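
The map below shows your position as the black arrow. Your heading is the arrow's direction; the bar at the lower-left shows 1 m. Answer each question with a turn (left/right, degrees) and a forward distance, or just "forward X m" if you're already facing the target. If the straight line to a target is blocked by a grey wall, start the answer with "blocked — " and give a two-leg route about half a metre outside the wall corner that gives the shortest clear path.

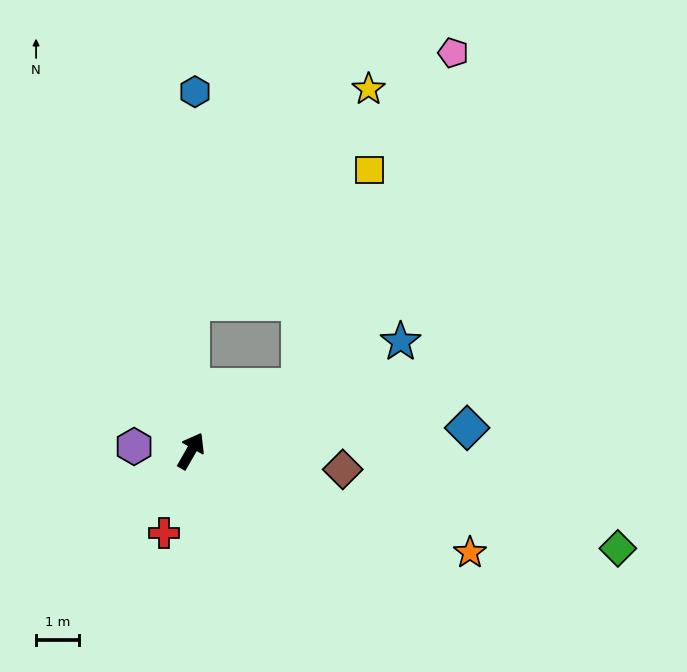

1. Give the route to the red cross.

turn right 168°, forward 2.0 m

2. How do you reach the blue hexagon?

turn left 29°, forward 8.4 m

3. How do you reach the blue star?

turn right 33°, forward 5.5 m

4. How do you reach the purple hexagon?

turn left 115°, forward 1.3 m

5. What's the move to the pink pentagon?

blocked — turn right 30°, forward 3.0 m, then turn left 35°, forward 8.6 m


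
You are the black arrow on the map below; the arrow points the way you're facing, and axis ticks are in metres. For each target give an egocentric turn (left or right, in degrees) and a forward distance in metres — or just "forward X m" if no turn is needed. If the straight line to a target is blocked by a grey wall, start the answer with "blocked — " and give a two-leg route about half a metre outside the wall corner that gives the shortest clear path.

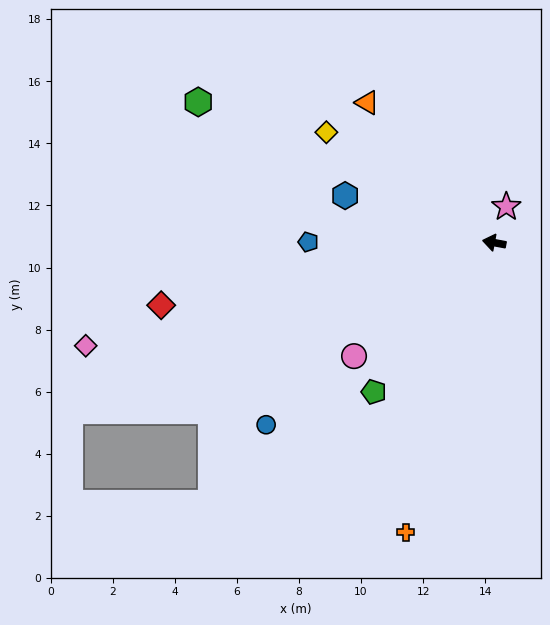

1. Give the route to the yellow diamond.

turn right 23°, forward 6.5 m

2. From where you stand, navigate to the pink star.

turn right 98°, forward 1.2 m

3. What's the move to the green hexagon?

turn right 15°, forward 10.6 m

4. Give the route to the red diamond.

turn left 21°, forward 10.9 m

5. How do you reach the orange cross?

turn left 84°, forward 9.8 m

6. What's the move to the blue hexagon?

turn right 7°, forward 5.0 m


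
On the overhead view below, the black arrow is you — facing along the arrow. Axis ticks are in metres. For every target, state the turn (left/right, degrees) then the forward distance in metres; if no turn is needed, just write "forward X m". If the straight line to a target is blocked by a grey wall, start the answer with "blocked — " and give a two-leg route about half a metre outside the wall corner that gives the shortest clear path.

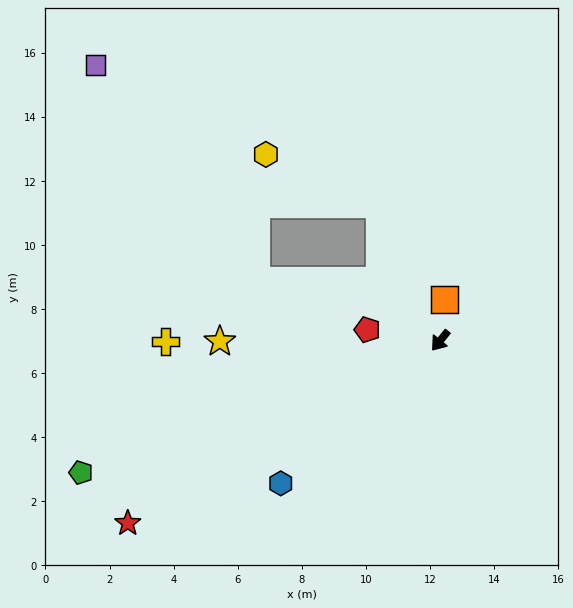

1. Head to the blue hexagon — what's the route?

turn right 9°, forward 6.7 m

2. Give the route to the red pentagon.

turn right 60°, forward 2.3 m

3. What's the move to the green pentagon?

turn right 31°, forward 11.9 m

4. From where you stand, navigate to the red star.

turn right 21°, forward 11.3 m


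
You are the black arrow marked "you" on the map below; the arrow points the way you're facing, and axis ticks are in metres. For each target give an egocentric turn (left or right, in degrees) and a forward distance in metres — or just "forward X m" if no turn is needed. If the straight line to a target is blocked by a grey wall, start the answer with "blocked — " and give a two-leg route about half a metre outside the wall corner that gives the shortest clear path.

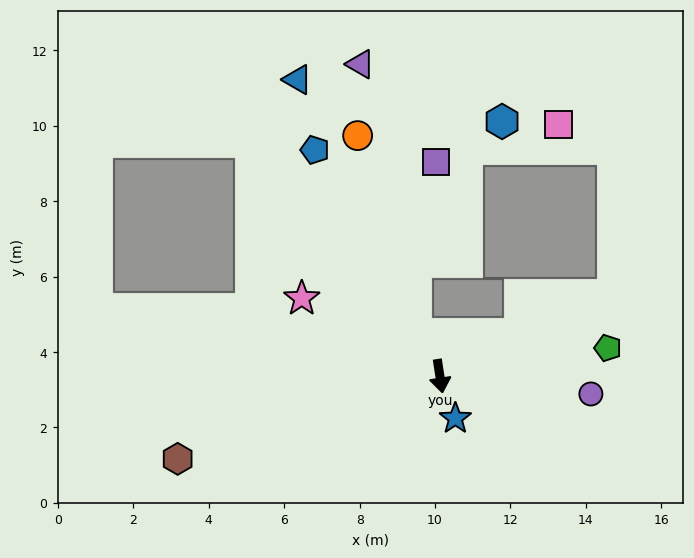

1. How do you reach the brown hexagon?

turn right 81°, forward 7.3 m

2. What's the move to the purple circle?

turn left 75°, forward 4.0 m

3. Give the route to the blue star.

turn left 11°, forward 1.2 m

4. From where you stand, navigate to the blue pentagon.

turn right 160°, forward 6.9 m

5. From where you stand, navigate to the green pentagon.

turn left 91°, forward 4.5 m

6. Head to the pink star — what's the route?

turn right 128°, forward 4.2 m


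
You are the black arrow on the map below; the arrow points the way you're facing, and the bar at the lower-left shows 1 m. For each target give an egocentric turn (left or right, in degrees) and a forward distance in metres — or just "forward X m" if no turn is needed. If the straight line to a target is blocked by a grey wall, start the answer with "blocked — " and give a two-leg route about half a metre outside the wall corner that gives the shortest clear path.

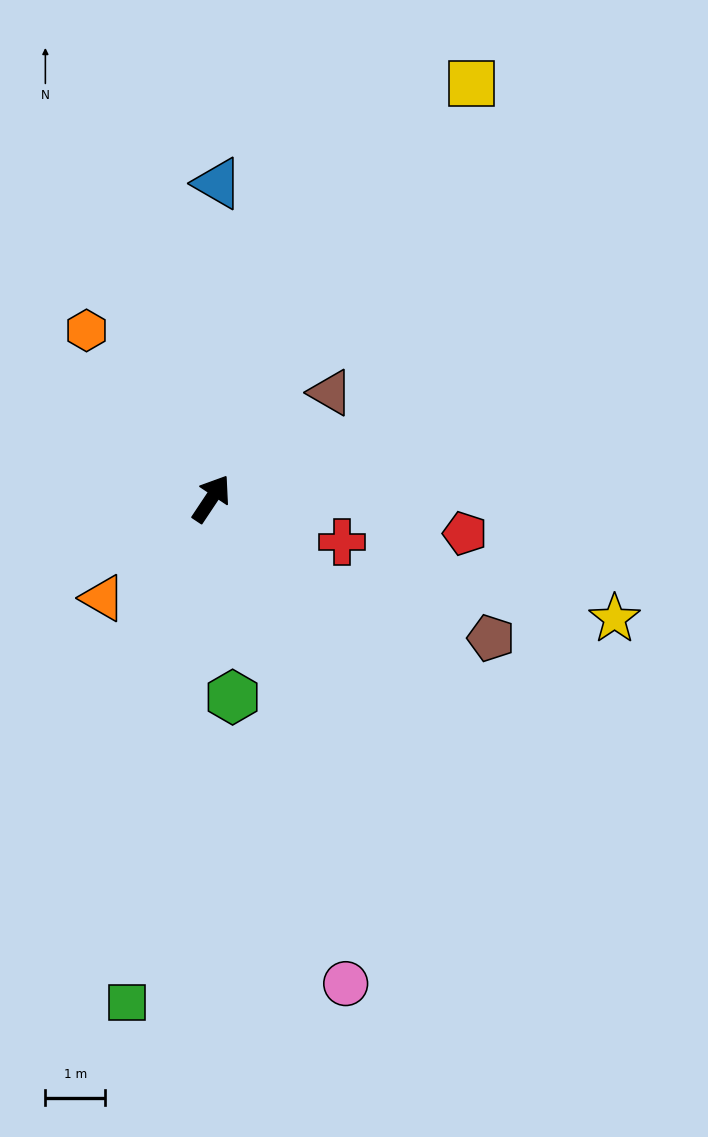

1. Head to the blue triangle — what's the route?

turn left 32°, forward 5.3 m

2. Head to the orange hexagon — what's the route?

turn left 70°, forward 3.5 m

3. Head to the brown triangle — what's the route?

turn right 15°, forward 2.7 m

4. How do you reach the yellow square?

forward 8.2 m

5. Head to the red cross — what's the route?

turn right 75°, forward 2.3 m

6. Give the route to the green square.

turn right 156°, forward 8.6 m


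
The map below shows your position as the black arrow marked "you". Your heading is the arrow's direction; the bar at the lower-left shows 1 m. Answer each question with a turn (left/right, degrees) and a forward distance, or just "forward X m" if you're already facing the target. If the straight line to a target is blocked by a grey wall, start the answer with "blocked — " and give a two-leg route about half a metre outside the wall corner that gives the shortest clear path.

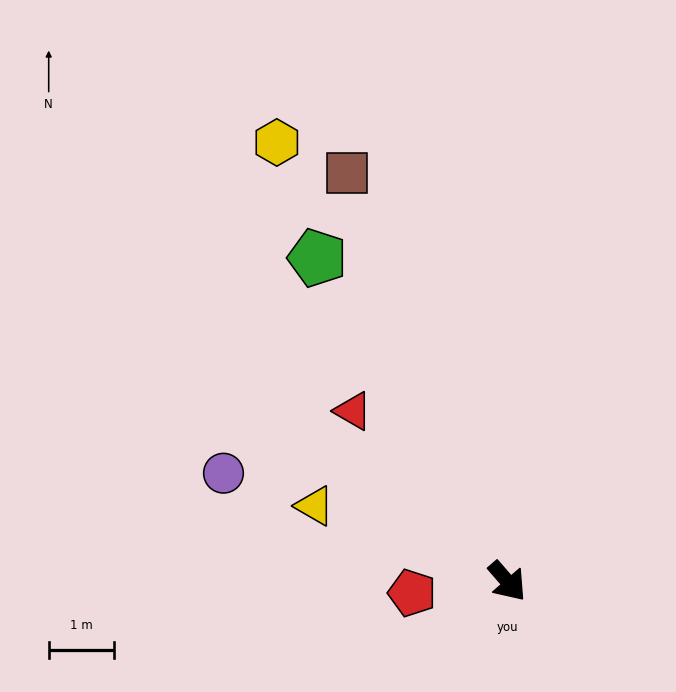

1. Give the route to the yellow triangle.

turn right 152°, forward 3.2 m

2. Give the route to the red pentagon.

turn right 124°, forward 1.5 m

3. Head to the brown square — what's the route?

turn left 160°, forward 6.7 m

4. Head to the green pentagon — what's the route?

turn left 169°, forward 5.7 m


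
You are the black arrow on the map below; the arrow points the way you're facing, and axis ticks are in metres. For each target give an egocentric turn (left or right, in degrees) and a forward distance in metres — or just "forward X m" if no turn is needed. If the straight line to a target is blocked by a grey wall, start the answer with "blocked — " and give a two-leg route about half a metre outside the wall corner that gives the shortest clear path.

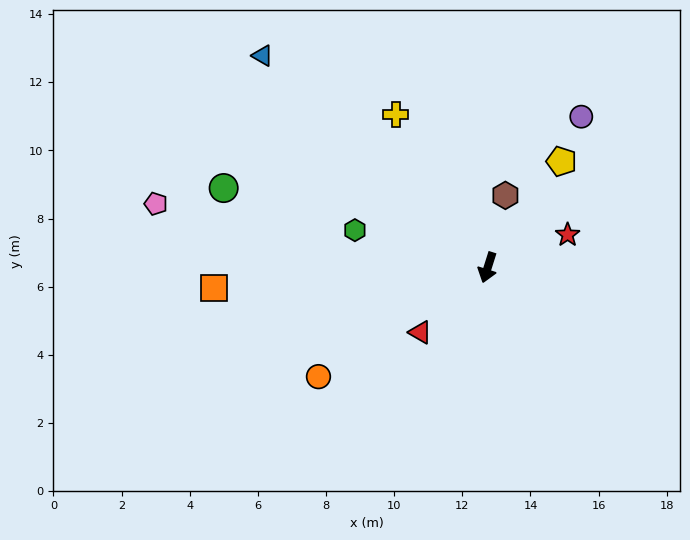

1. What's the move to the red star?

turn left 130°, forward 2.5 m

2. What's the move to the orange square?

turn right 68°, forward 8.1 m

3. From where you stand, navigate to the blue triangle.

turn right 116°, forward 9.1 m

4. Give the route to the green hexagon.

turn right 88°, forward 4.0 m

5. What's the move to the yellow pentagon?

turn left 163°, forward 3.8 m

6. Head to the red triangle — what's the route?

turn right 29°, forward 2.7 m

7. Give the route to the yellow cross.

turn right 131°, forward 5.2 m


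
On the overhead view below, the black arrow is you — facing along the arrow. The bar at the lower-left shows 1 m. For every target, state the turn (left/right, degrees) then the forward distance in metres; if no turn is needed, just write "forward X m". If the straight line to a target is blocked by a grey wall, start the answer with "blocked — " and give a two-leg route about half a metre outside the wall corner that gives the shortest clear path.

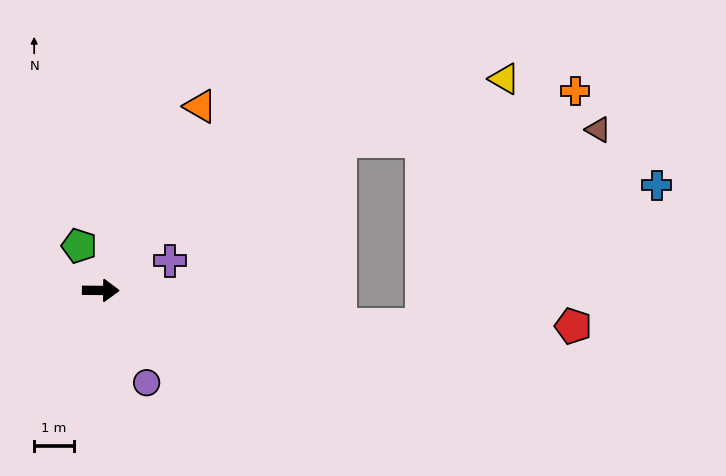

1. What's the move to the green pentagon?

turn left 116°, forward 1.3 m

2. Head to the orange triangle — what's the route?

turn left 62°, forward 5.3 m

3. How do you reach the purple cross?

turn left 24°, forward 1.9 m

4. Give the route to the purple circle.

turn right 63°, forward 2.6 m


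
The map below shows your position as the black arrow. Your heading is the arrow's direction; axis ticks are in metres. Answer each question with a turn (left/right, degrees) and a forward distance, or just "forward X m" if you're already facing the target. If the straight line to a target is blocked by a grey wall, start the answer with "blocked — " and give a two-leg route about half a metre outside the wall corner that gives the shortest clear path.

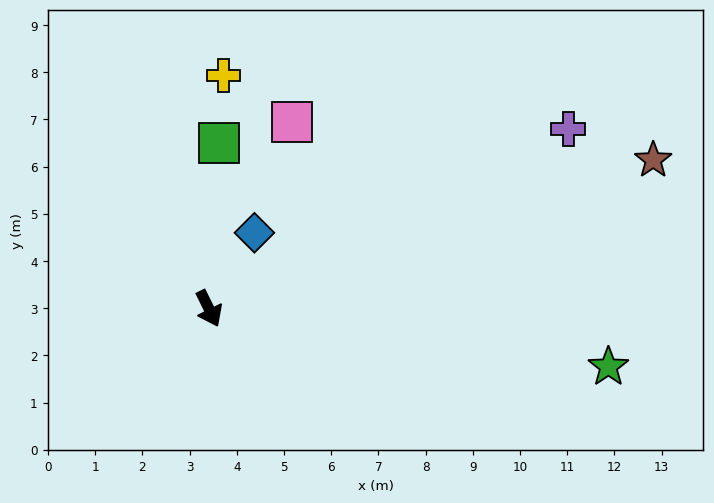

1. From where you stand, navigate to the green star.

turn left 56°, forward 8.6 m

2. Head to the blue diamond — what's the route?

turn left 123°, forward 1.9 m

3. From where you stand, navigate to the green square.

turn left 150°, forward 3.5 m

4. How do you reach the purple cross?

turn left 90°, forward 8.5 m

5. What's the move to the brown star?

turn left 82°, forward 9.9 m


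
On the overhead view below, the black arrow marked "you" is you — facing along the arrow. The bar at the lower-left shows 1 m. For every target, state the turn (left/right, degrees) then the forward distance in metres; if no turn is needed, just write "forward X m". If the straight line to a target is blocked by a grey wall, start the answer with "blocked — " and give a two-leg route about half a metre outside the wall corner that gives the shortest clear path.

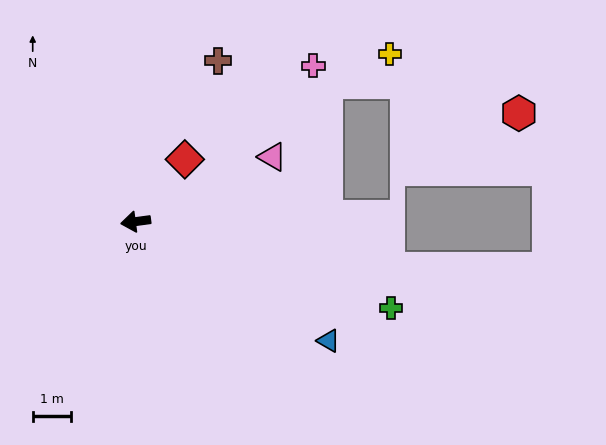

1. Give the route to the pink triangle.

turn right 162°, forward 4.0 m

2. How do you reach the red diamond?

turn right 136°, forward 2.1 m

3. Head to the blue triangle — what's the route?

turn left 141°, forward 6.0 m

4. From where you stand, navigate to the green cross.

turn left 154°, forward 7.1 m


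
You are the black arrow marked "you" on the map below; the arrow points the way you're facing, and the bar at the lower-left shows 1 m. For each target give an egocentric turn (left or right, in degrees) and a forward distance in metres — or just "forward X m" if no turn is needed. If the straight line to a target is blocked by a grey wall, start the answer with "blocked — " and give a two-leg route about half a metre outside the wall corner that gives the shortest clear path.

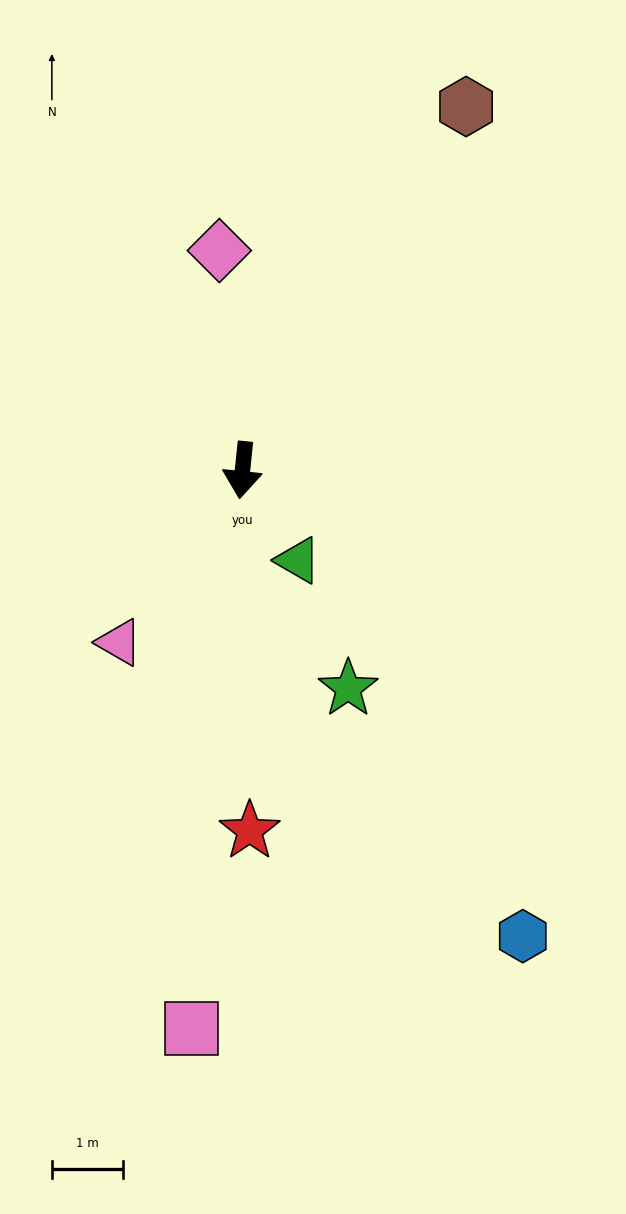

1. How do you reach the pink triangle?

turn right 30°, forward 3.0 m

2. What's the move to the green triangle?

turn left 38°, forward 1.5 m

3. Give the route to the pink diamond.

turn right 168°, forward 3.1 m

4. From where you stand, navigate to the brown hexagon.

turn left 154°, forward 6.0 m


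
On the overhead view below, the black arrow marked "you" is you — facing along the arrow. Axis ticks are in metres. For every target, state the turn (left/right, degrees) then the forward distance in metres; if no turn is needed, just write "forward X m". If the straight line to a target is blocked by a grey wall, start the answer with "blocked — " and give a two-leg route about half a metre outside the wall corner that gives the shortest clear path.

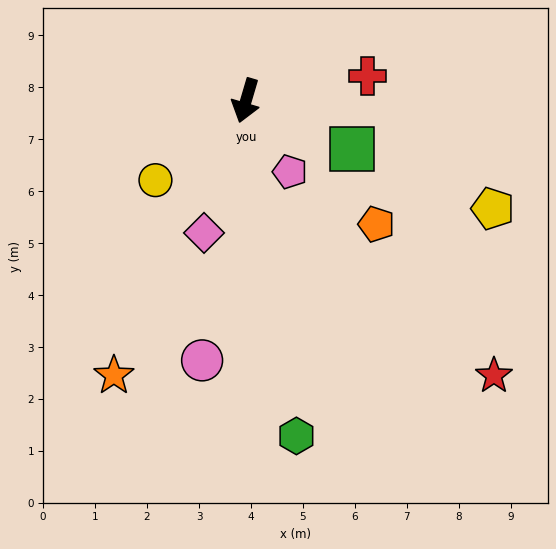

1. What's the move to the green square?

turn left 82°, forward 2.2 m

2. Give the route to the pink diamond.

forward 2.7 m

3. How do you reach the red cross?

turn left 118°, forward 2.4 m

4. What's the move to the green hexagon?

turn left 25°, forward 6.5 m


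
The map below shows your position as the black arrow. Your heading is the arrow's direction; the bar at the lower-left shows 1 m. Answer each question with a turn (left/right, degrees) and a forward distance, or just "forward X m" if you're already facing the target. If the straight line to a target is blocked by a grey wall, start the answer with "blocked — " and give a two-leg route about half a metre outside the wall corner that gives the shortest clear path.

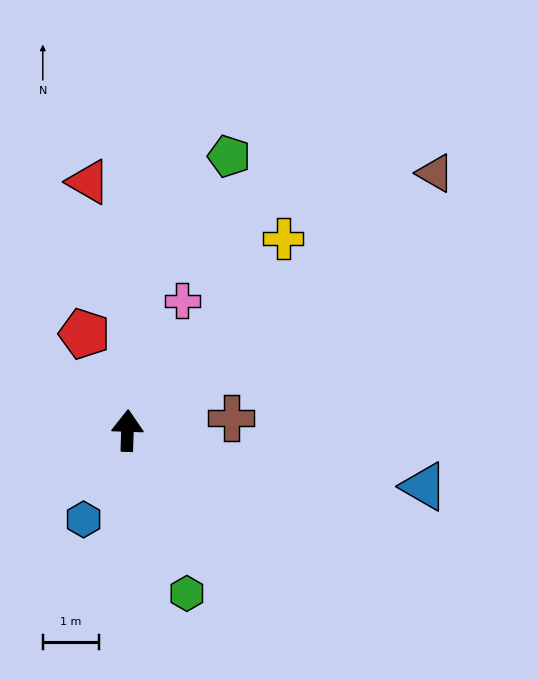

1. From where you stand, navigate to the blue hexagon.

turn left 156°, forward 1.8 m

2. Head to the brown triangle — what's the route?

turn right 48°, forward 7.1 m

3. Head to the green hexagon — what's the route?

turn right 158°, forward 3.1 m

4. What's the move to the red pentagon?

turn left 26°, forward 1.9 m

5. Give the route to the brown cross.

turn right 81°, forward 1.9 m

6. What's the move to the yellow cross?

turn right 37°, forward 4.4 m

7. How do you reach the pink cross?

turn right 21°, forward 2.5 m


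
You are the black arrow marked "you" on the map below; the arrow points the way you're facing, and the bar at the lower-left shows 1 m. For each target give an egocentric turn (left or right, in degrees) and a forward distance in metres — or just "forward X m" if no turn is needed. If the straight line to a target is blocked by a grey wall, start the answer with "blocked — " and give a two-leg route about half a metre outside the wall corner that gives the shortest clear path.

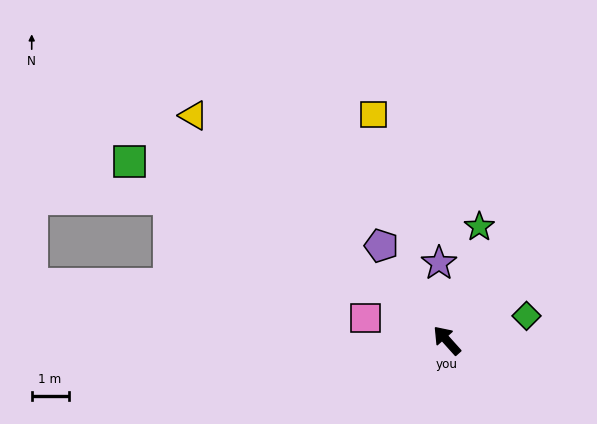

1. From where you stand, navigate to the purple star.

turn right 36°, forward 2.1 m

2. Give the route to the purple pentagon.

turn right 7°, forward 3.1 m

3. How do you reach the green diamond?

turn right 115°, forward 2.3 m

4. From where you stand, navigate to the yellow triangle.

turn left 6°, forward 9.2 m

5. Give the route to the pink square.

turn left 33°, forward 2.3 m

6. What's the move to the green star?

turn right 58°, forward 3.2 m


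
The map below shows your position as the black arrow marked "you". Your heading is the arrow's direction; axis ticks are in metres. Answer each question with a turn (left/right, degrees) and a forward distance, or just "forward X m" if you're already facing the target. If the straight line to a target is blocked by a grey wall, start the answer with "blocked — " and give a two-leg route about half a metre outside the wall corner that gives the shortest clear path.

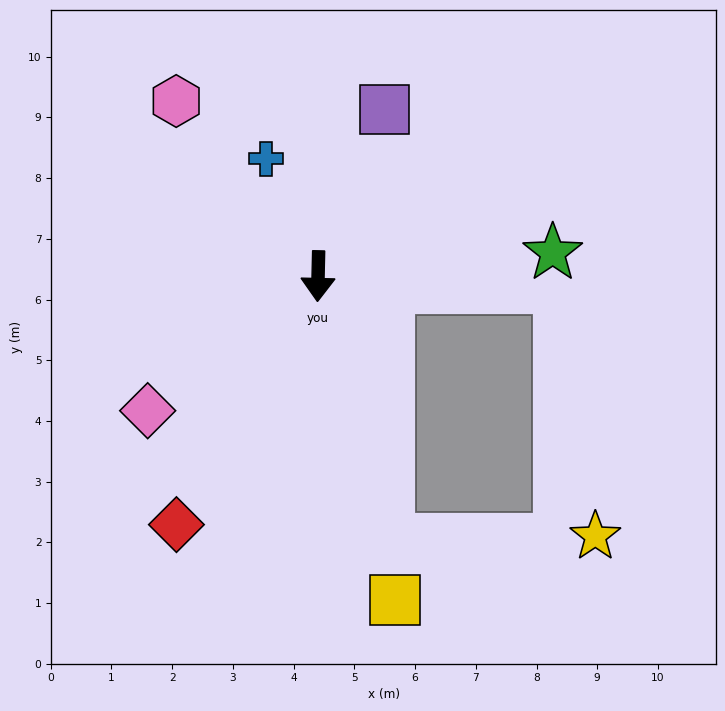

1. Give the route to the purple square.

turn left 160°, forward 3.0 m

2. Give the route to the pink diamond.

turn right 50°, forward 3.6 m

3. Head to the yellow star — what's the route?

blocked — turn left 16°, forward 4.5 m, then turn left 76°, forward 3.4 m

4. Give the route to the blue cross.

turn right 155°, forward 2.1 m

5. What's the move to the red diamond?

turn right 28°, forward 4.7 m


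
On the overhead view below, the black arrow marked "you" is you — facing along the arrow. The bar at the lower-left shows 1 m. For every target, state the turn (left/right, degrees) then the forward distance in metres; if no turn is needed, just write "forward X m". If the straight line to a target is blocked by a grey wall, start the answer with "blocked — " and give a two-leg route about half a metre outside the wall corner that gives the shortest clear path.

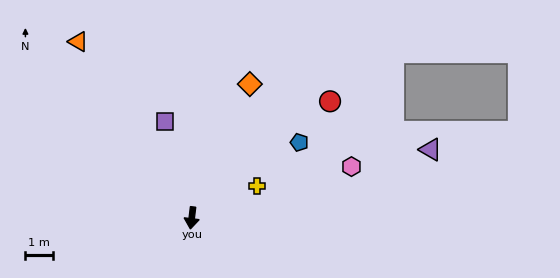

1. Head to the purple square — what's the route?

turn right 158°, forward 3.7 m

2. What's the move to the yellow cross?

turn left 123°, forward 2.7 m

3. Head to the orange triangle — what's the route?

turn right 140°, forward 7.7 m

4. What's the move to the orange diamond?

turn left 163°, forward 5.4 m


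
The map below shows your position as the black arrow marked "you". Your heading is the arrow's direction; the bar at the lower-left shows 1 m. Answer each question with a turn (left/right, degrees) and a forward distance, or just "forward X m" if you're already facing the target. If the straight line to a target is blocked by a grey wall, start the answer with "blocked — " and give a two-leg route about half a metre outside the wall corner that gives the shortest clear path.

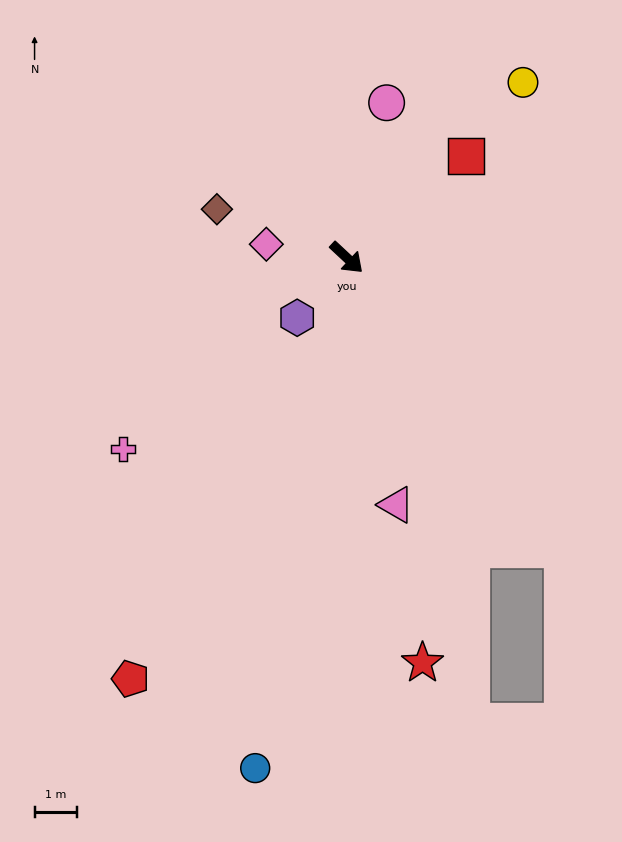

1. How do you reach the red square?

turn left 83°, forward 3.7 m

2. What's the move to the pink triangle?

turn right 36°, forward 5.9 m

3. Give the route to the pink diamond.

turn right 147°, forward 1.9 m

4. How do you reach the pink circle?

turn left 119°, forward 3.7 m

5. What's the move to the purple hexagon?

turn right 87°, forward 1.8 m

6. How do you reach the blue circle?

turn right 57°, forward 12.1 m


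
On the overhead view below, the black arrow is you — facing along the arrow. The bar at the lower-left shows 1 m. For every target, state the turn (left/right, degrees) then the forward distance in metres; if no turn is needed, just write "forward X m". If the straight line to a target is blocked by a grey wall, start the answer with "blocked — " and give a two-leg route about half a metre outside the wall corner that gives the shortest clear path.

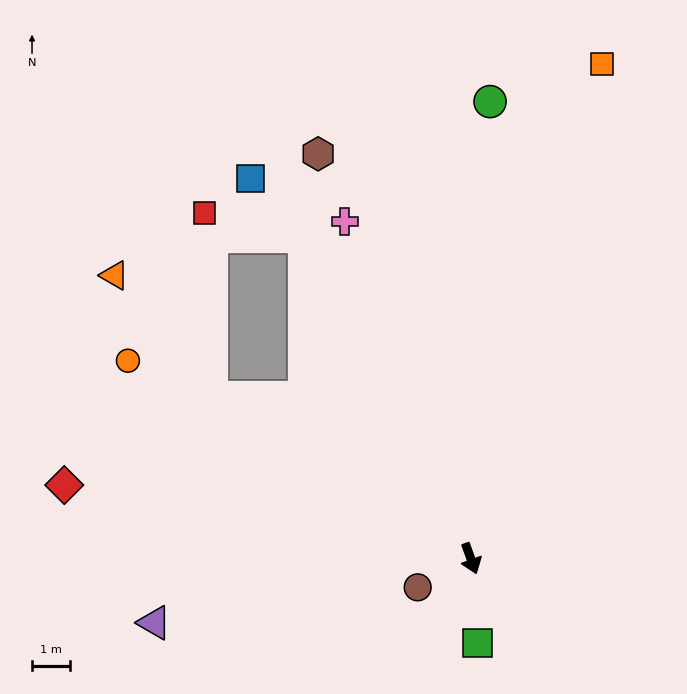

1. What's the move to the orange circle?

turn right 140°, forward 10.4 m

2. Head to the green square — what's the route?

turn right 15°, forward 2.2 m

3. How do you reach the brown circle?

turn right 81°, forward 1.6 m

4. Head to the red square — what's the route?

blocked — turn right 172°, forward 9.5 m, then turn left 48°, forward 2.7 m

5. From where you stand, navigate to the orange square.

turn left 145°, forward 13.4 m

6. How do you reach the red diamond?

turn right 120°, forward 10.8 m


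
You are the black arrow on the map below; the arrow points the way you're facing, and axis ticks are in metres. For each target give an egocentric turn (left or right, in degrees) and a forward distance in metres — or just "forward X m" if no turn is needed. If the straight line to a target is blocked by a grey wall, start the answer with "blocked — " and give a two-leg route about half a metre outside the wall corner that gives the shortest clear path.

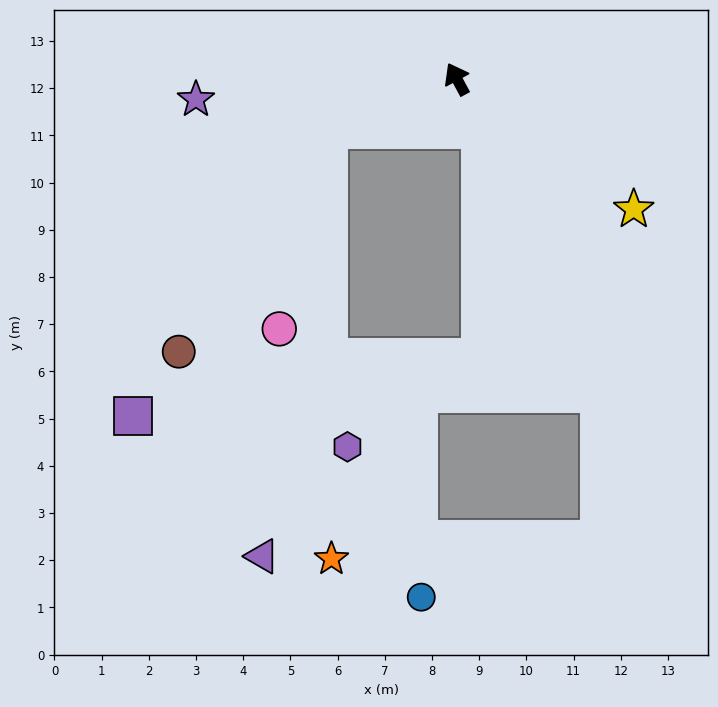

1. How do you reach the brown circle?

blocked — turn left 83°, forward 2.9 m, then turn left 35°, forward 5.7 m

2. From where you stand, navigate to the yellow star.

turn right 155°, forward 4.7 m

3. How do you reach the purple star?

turn left 66°, forward 5.5 m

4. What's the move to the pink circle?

blocked — turn left 83°, forward 2.9 m, then turn left 55°, forward 4.4 m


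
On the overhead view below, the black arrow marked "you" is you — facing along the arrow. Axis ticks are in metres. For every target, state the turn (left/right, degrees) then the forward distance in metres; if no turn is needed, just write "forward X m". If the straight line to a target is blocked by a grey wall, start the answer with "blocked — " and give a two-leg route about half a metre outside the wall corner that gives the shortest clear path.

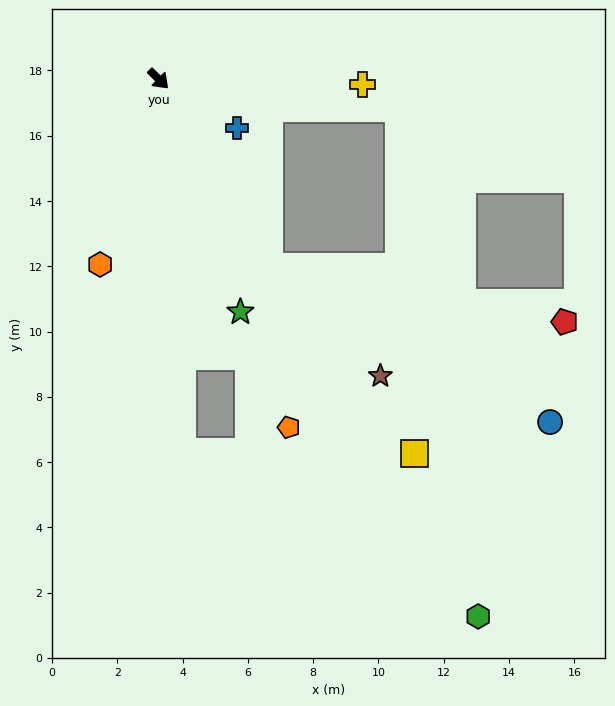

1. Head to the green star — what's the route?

turn right 26°, forward 7.6 m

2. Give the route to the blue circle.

blocked — turn right 15°, forward 6.7 m, then turn left 31°, forward 9.8 m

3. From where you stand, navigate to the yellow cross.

turn left 43°, forward 6.3 m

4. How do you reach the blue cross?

turn left 13°, forward 2.8 m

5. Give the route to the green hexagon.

turn right 15°, forward 19.2 m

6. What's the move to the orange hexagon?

turn right 63°, forward 6.0 m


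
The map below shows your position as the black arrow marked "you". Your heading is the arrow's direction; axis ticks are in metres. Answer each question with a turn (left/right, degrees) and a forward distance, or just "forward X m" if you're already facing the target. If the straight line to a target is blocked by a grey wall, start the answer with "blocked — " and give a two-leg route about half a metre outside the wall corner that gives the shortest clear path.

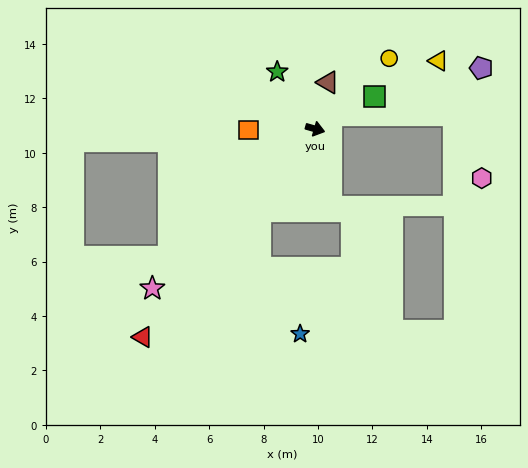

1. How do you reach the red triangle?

turn right 114°, forward 9.9 m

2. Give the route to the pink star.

turn right 120°, forward 8.4 m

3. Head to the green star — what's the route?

turn left 140°, forward 2.5 m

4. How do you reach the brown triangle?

turn left 91°, forward 1.8 m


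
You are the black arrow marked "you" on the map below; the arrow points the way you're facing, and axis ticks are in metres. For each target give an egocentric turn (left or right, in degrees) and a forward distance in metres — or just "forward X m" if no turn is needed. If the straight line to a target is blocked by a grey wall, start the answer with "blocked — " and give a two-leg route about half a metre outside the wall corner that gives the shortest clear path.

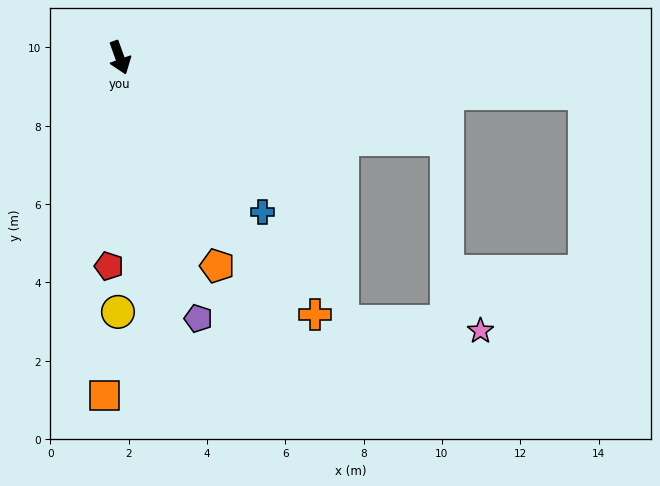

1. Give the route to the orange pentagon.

turn left 5°, forward 5.9 m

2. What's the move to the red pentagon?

turn right 23°, forward 5.3 m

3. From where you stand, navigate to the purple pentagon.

turn right 3°, forward 7.0 m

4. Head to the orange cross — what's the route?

turn left 17°, forward 8.2 m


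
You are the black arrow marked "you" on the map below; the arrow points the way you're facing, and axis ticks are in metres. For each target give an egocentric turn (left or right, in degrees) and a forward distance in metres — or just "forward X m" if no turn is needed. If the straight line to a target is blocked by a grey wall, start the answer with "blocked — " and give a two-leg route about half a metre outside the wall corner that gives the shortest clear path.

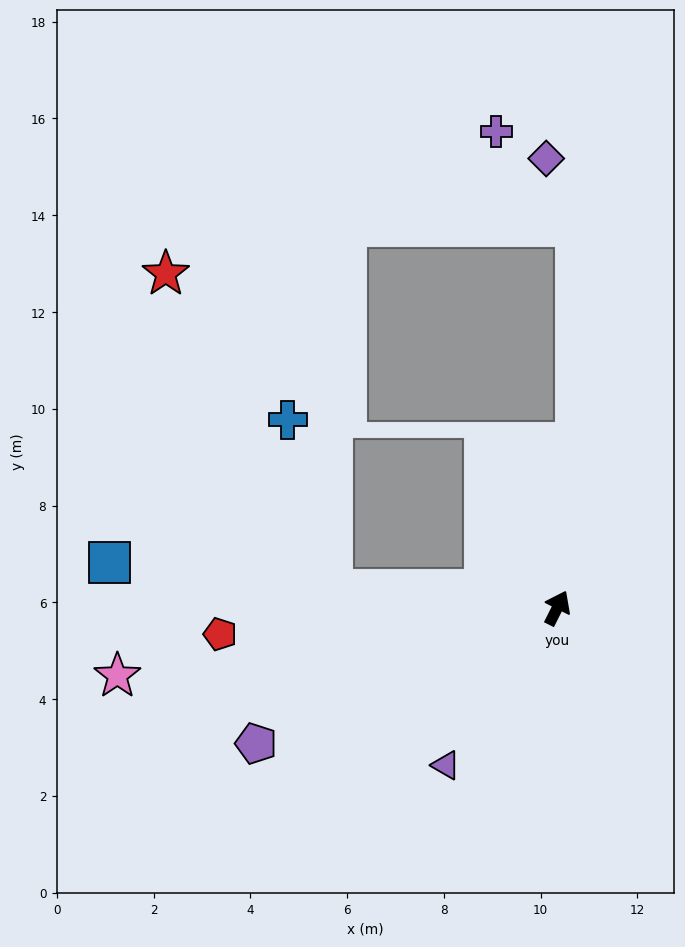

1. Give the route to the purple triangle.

turn left 171°, forward 4.0 m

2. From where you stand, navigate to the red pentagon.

turn left 121°, forward 7.0 m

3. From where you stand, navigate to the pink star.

turn left 125°, forward 9.2 m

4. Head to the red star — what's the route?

blocked — turn left 112°, forward 4.7 m, then turn right 58°, forward 7.4 m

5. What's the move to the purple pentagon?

turn left 141°, forward 6.8 m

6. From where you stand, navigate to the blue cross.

blocked — turn left 112°, forward 4.7 m, then turn right 71°, forward 3.6 m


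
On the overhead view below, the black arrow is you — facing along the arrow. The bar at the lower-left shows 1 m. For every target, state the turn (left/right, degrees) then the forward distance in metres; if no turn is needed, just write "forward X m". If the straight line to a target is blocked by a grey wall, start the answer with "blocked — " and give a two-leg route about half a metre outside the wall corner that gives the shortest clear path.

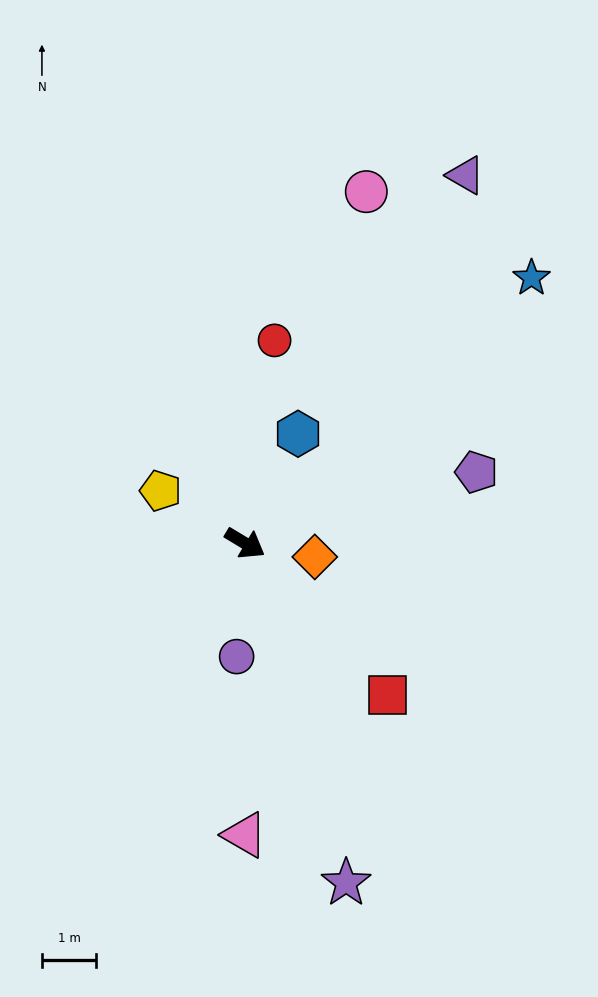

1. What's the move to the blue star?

turn left 74°, forward 7.2 m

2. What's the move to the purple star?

turn right 42°, forward 6.5 m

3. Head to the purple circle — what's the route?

turn right 63°, forward 2.1 m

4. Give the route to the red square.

turn right 16°, forward 3.8 m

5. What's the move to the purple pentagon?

turn left 48°, forward 4.5 m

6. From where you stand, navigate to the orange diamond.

turn left 20°, forward 1.3 m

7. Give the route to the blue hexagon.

turn left 95°, forward 2.2 m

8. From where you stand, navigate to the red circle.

turn left 113°, forward 3.8 m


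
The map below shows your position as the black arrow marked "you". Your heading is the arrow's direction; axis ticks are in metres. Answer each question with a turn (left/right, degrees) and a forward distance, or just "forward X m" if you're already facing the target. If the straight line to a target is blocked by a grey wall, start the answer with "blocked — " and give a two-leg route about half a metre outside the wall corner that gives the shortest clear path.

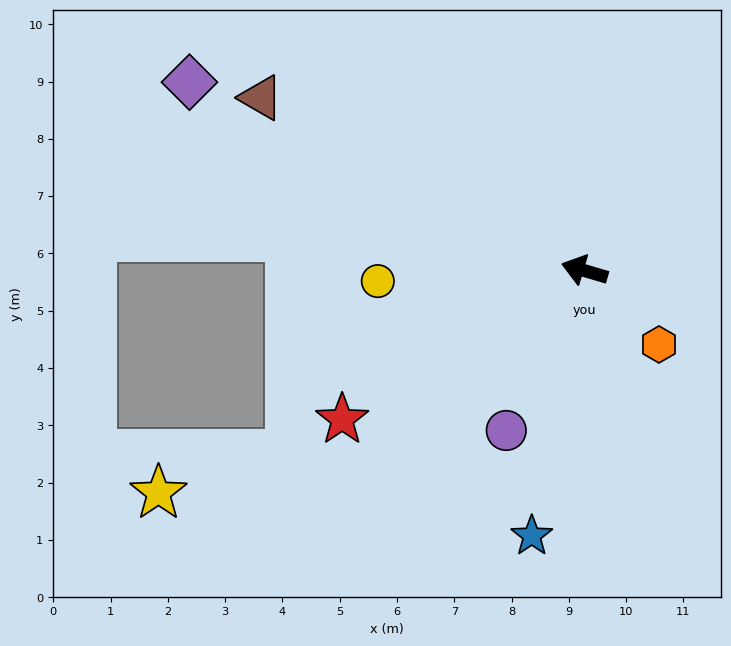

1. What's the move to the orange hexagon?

turn left 152°, forward 1.8 m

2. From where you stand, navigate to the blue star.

turn left 95°, forward 4.7 m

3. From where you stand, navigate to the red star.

turn left 48°, forward 5.0 m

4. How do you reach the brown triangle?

turn right 12°, forward 6.4 m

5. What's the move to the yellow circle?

turn left 19°, forward 3.6 m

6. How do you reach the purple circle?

turn left 80°, forward 3.1 m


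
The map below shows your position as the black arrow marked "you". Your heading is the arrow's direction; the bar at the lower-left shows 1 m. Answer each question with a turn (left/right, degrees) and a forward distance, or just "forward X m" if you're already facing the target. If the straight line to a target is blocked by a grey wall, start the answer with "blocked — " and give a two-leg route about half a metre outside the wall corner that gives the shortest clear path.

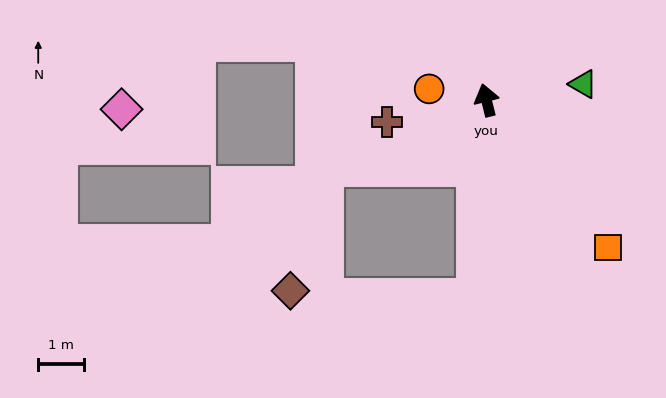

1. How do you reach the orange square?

turn right 155°, forward 4.2 m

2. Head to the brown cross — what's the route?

turn left 89°, forward 2.2 m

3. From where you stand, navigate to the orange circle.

turn left 65°, forward 1.3 m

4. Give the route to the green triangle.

turn right 95°, forward 2.1 m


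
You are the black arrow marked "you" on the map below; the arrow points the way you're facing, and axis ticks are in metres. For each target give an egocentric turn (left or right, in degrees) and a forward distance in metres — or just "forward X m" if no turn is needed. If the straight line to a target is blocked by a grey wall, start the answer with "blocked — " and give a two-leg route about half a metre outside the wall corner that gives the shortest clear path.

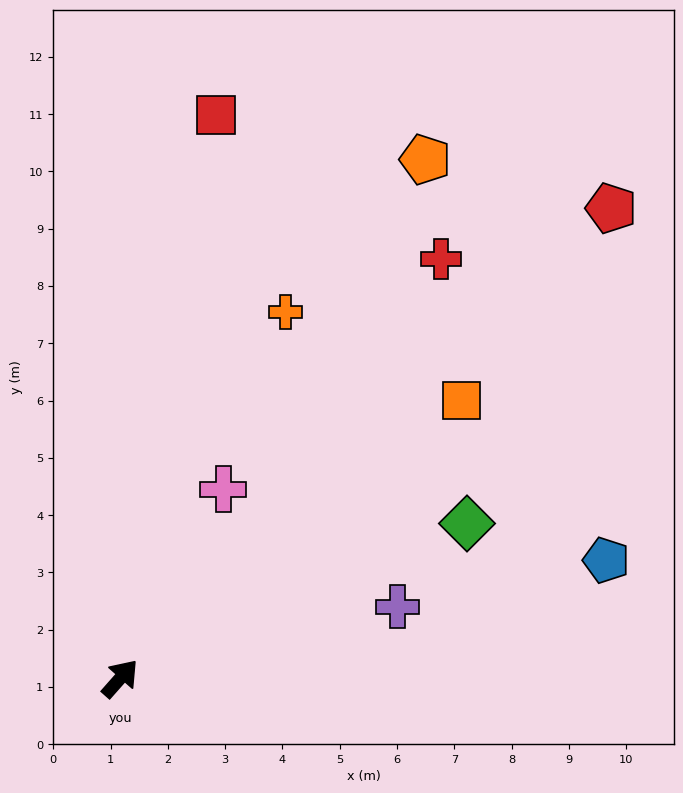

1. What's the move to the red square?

turn left 32°, forward 10.0 m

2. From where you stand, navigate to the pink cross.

turn left 13°, forward 3.8 m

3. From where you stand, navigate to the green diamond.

turn right 24°, forward 6.6 m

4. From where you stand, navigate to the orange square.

turn right 9°, forward 7.7 m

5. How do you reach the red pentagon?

turn right 5°, forward 11.9 m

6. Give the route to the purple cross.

turn right 34°, forward 5.0 m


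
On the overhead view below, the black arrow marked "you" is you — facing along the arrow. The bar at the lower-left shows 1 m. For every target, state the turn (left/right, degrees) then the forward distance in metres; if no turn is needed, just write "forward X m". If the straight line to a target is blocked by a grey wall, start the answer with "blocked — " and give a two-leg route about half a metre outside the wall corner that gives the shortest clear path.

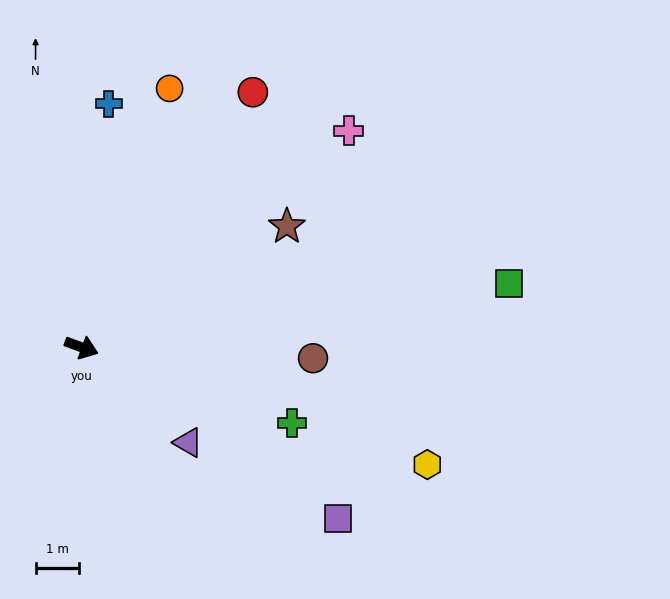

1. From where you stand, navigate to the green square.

turn left 29°, forward 10.0 m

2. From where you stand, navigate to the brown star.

turn left 51°, forward 5.5 m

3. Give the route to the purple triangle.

turn right 22°, forward 3.3 m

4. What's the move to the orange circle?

turn left 91°, forward 6.3 m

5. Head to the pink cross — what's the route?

turn left 59°, forward 7.9 m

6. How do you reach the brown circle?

turn left 17°, forward 5.3 m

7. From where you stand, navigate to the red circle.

turn left 76°, forward 7.1 m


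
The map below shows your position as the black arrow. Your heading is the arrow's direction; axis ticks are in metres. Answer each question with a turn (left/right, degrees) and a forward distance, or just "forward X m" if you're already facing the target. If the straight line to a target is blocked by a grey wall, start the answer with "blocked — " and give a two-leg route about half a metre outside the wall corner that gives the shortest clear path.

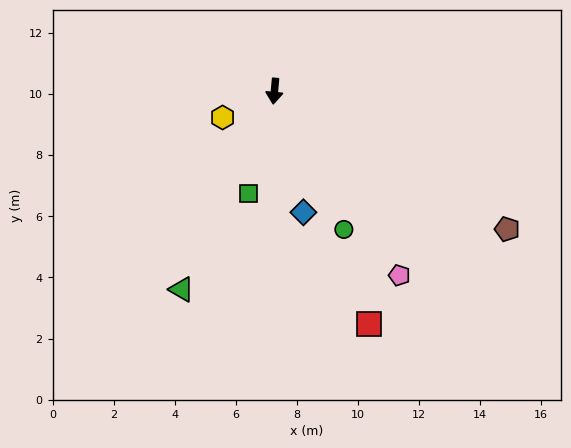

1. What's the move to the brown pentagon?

turn left 65°, forward 8.9 m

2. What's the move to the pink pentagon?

turn left 39°, forward 7.3 m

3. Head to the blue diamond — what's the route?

turn left 19°, forward 4.1 m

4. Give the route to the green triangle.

turn right 20°, forward 7.2 m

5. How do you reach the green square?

turn right 9°, forward 3.5 m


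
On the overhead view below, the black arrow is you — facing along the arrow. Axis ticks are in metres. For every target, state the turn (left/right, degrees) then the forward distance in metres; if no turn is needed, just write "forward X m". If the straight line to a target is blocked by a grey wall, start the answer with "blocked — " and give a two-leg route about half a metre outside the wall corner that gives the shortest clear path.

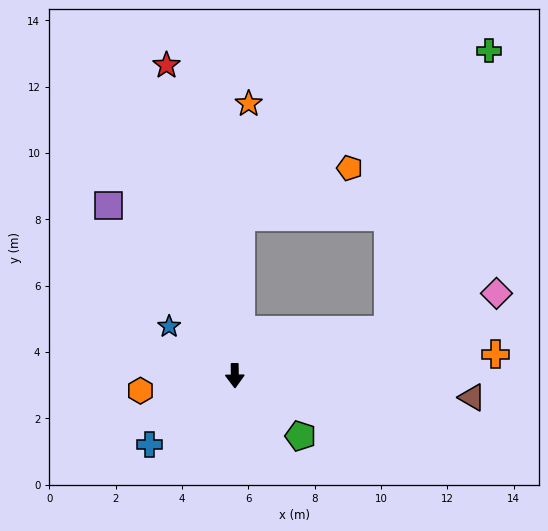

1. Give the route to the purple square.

turn right 144°, forward 6.4 m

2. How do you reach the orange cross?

turn left 94°, forward 7.9 m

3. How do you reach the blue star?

turn right 128°, forward 2.5 m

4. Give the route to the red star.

turn right 168°, forward 9.6 m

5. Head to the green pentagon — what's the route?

turn left 47°, forward 2.7 m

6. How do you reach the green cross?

blocked — turn left 106°, forward 4.8 m, then turn left 53°, forward 9.0 m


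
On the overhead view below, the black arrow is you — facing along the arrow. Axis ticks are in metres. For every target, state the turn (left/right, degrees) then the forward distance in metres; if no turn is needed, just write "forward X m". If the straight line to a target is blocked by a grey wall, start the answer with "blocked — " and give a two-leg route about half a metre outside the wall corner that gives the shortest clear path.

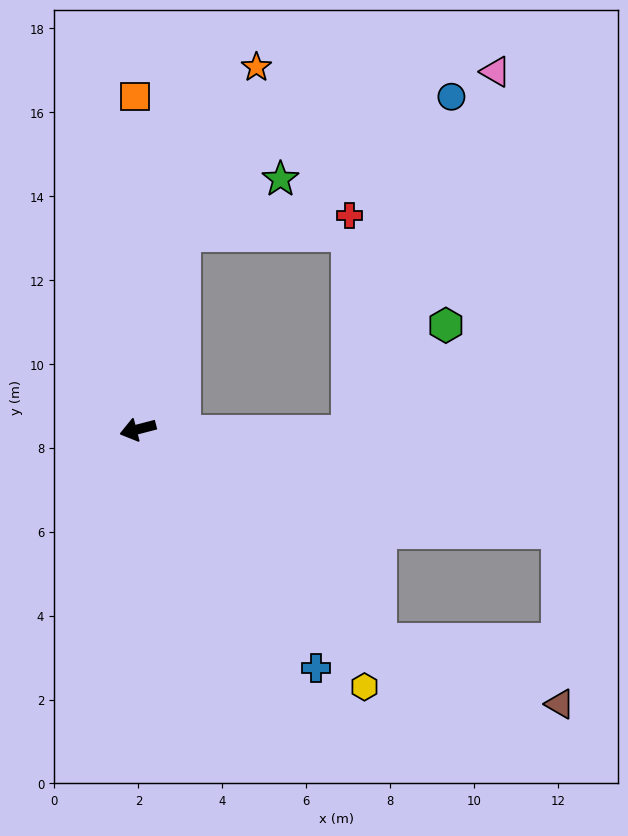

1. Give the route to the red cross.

blocked — turn right 118°, forward 4.8 m, then turn right 70°, forward 4.0 m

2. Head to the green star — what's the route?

blocked — turn right 118°, forward 4.8 m, then turn right 47°, forward 2.7 m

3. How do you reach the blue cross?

turn left 112°, forward 7.1 m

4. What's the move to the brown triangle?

blocked — turn left 124°, forward 7.6 m, then turn left 22°, forward 4.6 m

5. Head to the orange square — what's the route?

turn right 104°, forward 7.9 m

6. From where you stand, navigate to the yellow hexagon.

turn left 117°, forward 8.2 m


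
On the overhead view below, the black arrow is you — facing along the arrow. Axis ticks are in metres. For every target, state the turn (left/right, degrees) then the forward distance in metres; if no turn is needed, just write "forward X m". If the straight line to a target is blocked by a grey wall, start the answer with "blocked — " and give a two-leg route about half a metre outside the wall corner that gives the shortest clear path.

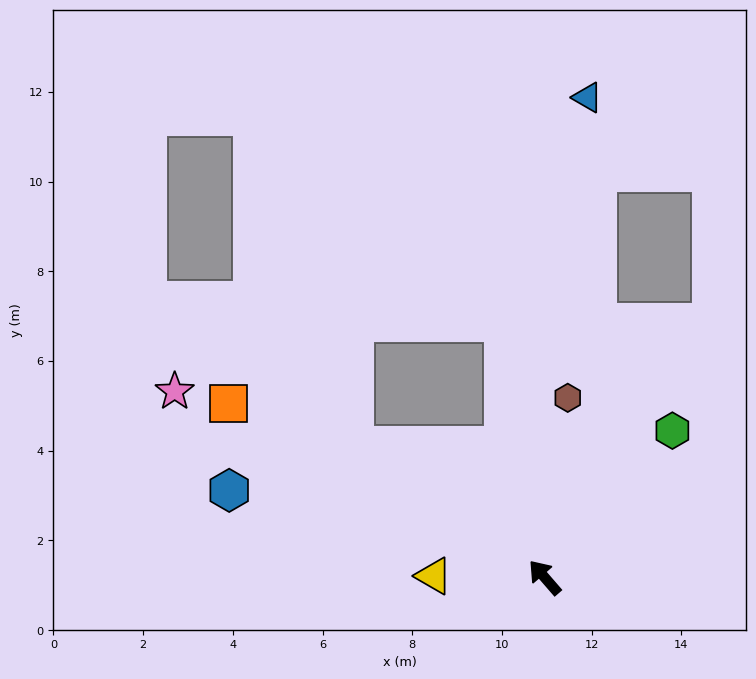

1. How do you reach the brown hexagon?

turn right 48°, forward 4.0 m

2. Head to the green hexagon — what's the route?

turn right 82°, forward 4.3 m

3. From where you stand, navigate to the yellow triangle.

turn left 48°, forward 2.5 m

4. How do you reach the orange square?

turn left 20°, forward 8.0 m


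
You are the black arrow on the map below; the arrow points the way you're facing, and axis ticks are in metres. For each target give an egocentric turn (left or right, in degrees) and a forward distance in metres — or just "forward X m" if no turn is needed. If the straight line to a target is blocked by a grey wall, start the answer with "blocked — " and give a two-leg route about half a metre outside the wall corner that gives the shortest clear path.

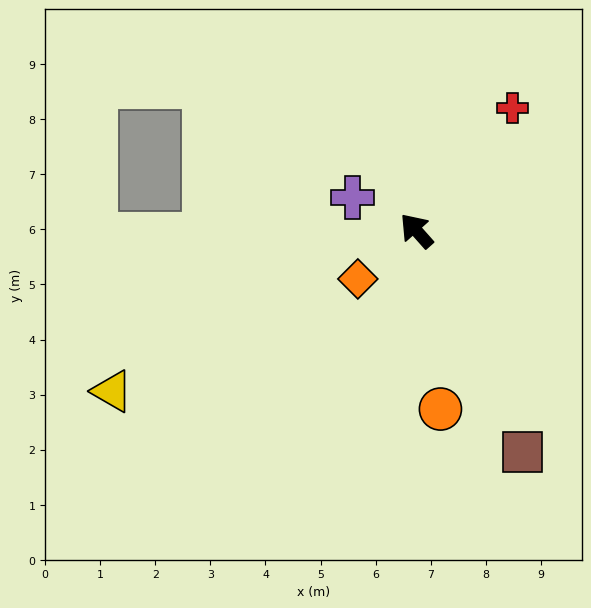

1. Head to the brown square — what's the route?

turn left 164°, forward 4.5 m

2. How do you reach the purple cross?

turn left 21°, forward 1.3 m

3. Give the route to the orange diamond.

turn left 88°, forward 1.4 m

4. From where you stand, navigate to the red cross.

turn right 80°, forward 2.8 m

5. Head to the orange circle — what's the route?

turn left 146°, forward 3.3 m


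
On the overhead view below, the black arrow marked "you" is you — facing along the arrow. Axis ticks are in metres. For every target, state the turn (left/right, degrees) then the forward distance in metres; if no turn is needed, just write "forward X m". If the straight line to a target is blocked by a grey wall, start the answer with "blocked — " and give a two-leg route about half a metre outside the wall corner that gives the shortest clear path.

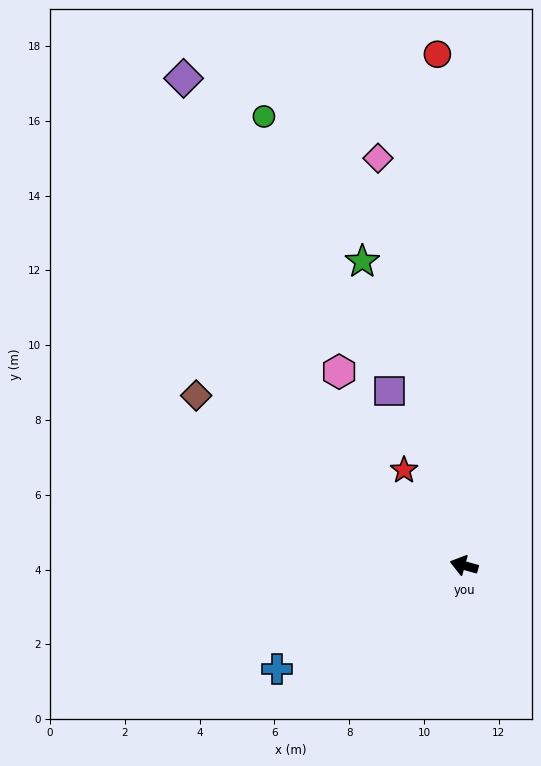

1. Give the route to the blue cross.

turn left 44°, forward 5.7 m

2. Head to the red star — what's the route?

turn right 42°, forward 3.0 m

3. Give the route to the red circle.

turn right 71°, forward 13.7 m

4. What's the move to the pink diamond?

turn right 63°, forward 11.1 m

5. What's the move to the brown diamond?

turn right 17°, forward 8.5 m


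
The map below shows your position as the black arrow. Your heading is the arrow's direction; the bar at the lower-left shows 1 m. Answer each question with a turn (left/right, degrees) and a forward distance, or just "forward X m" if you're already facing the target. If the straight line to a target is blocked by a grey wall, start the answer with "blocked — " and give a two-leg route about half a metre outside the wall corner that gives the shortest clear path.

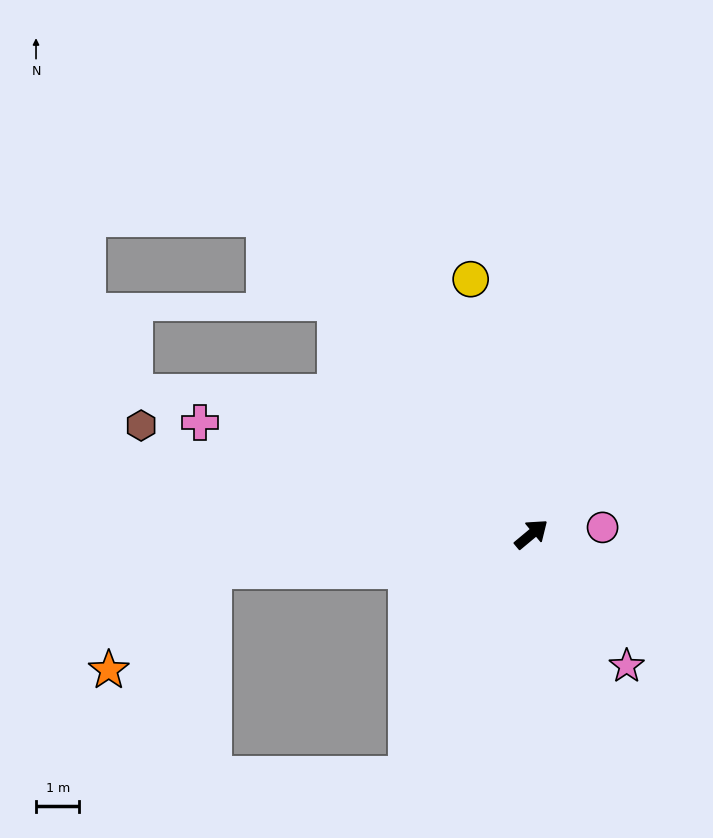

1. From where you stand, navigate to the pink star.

turn right 94°, forward 3.8 m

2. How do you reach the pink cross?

turn left 122°, forward 8.1 m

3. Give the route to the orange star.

blocked — turn left 147°, forward 7.4 m, then turn left 37°, forward 3.3 m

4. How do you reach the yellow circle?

turn left 64°, forward 6.1 m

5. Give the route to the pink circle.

turn right 34°, forward 1.7 m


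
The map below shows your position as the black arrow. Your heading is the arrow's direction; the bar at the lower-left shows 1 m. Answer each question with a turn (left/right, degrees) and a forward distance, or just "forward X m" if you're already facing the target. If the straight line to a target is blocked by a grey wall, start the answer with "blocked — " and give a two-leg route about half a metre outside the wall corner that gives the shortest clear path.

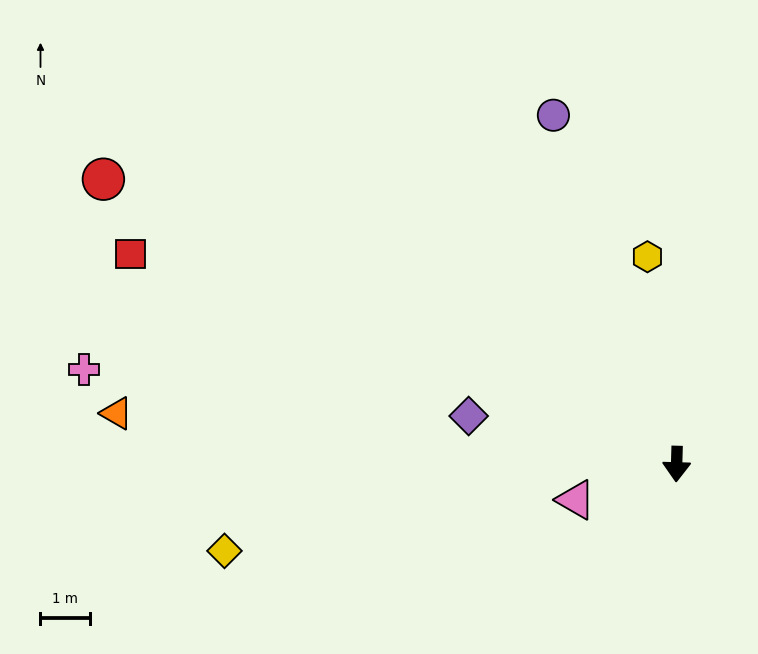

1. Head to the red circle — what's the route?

turn right 115°, forward 12.9 m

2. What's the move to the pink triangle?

turn right 69°, forward 2.2 m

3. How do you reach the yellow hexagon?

turn right 170°, forward 4.2 m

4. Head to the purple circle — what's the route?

turn right 159°, forward 7.5 m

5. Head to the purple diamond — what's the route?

turn right 101°, forward 4.3 m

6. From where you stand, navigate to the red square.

turn right 109°, forward 11.8 m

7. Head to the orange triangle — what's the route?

turn right 94°, forward 11.4 m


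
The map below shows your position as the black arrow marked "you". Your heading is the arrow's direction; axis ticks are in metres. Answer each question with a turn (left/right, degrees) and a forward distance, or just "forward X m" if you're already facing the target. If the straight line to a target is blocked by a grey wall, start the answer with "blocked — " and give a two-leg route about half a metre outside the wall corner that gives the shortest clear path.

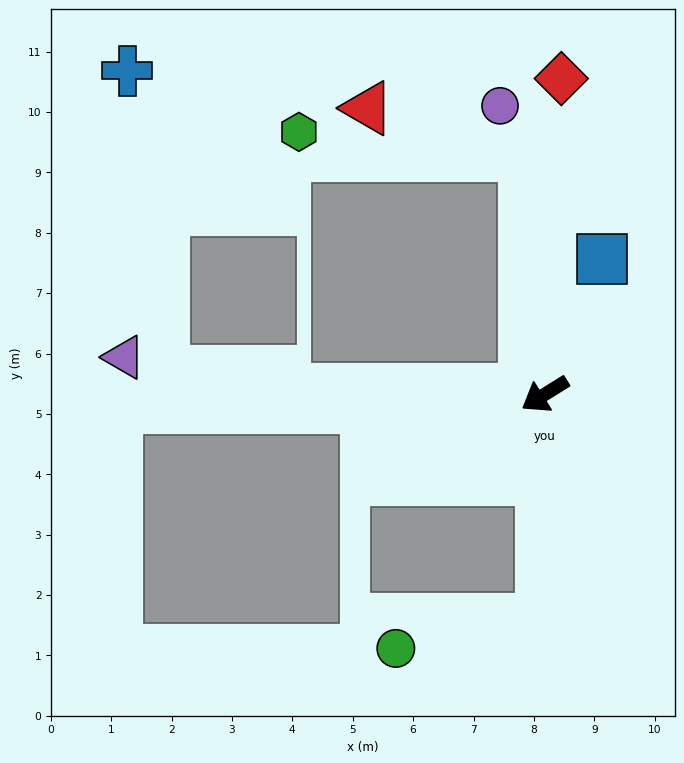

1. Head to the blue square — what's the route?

turn right 145°, forward 2.4 m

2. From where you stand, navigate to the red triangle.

blocked — turn right 117°, forward 4.0 m, then turn left 68°, forward 2.7 m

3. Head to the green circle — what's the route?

blocked — turn left 57°, forward 3.7 m, then turn right 78°, forward 2.4 m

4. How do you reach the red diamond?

turn right 125°, forward 5.2 m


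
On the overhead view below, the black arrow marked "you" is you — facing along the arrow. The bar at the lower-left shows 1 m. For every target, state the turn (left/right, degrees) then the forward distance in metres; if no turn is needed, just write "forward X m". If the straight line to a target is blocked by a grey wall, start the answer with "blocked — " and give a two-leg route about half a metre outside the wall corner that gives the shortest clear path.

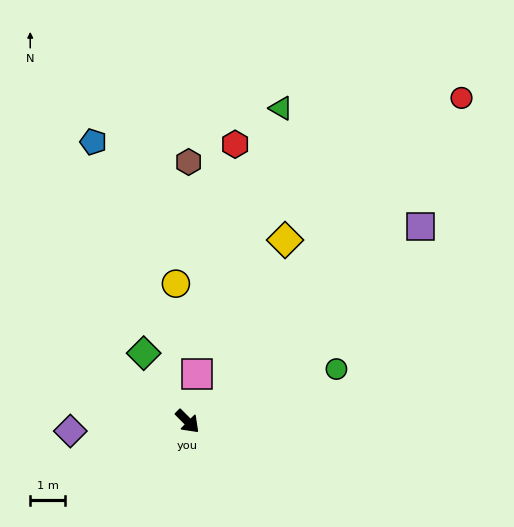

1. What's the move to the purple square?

turn left 85°, forward 8.6 m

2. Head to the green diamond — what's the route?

turn left 168°, forward 2.3 m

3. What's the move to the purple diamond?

turn right 130°, forward 3.3 m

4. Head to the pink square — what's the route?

turn left 124°, forward 1.4 m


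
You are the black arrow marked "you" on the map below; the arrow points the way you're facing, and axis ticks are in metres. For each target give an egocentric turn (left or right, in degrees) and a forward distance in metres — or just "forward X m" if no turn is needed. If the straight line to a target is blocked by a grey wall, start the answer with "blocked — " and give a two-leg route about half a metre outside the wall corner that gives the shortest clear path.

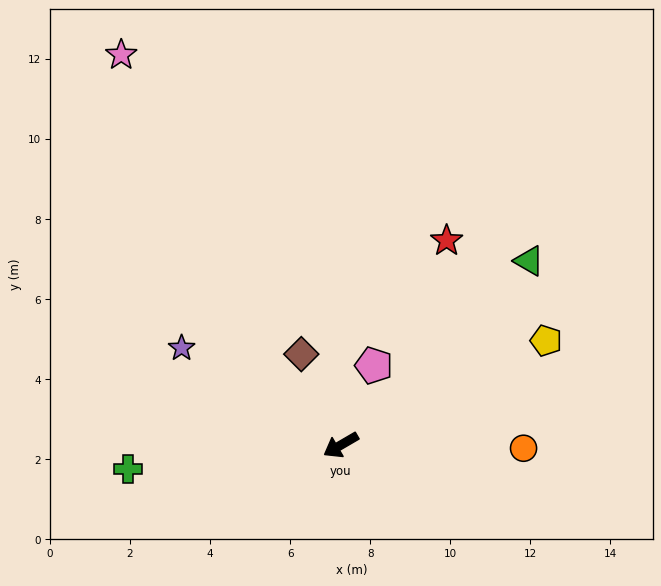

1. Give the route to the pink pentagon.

turn right 143°, forward 2.2 m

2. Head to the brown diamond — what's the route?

turn right 97°, forward 2.5 m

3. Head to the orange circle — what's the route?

turn left 149°, forward 4.6 m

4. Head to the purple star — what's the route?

turn right 62°, forward 4.7 m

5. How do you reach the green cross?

turn right 24°, forward 5.4 m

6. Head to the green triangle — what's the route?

turn right 166°, forward 6.6 m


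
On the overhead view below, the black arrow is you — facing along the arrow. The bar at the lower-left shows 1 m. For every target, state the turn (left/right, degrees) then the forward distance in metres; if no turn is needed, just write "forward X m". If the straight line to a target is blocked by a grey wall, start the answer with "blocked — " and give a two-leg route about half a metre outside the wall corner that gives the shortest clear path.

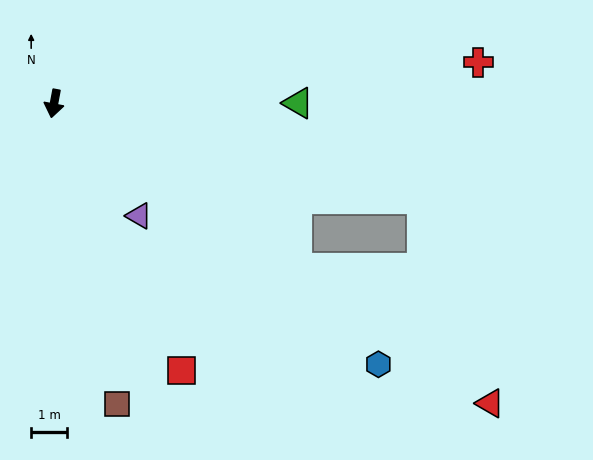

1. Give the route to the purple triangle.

turn left 48°, forward 3.9 m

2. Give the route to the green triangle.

turn left 101°, forward 6.8 m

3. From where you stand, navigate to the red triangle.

turn left 66°, forward 14.7 m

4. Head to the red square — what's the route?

turn left 36°, forward 8.2 m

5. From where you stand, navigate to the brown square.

turn left 23°, forward 8.5 m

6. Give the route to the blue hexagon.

turn left 62°, forward 11.5 m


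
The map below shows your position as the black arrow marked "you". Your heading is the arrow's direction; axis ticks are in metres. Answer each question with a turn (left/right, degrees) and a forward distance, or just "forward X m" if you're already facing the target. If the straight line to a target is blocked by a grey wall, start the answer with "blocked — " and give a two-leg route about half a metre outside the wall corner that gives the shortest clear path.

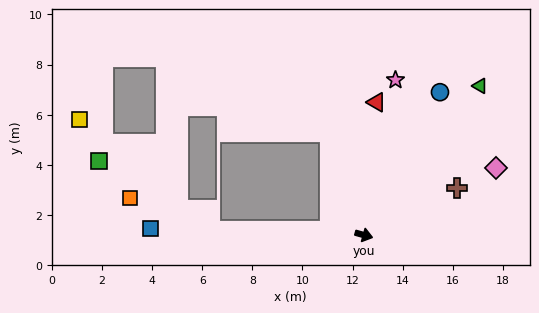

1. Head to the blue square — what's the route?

turn right 166°, forward 8.5 m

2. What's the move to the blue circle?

turn left 78°, forward 6.5 m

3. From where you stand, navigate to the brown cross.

turn left 43°, forward 4.2 m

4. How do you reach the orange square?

blocked — turn right 166°, forward 6.2 m, then turn right 21°, forward 3.4 m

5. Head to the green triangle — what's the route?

turn left 68°, forward 7.5 m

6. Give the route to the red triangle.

turn left 100°, forward 5.3 m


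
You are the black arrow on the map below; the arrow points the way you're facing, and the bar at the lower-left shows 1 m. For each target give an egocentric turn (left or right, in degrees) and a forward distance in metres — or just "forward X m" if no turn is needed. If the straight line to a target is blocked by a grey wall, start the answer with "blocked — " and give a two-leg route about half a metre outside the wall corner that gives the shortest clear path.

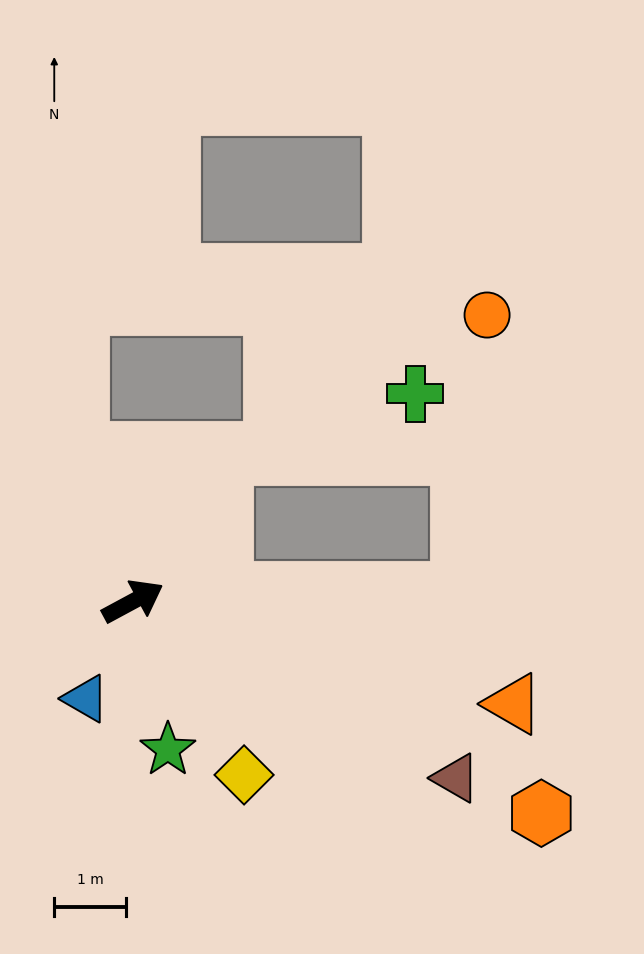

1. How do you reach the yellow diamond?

turn right 86°, forward 2.9 m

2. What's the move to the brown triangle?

turn right 57°, forward 5.1 m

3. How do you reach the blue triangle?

turn right 144°, forward 1.5 m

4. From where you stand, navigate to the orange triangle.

turn right 43°, forward 5.5 m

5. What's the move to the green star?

turn right 105°, forward 2.1 m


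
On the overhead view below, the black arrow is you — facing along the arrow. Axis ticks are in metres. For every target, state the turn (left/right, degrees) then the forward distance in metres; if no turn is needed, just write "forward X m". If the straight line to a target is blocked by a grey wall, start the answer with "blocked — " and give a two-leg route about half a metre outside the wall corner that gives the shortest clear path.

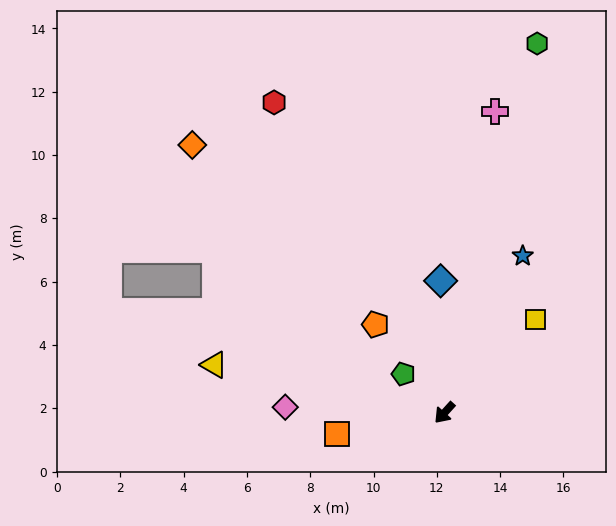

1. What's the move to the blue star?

turn right 164°, forward 5.5 m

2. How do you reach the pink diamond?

turn right 50°, forward 5.0 m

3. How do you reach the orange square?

turn right 37°, forward 3.5 m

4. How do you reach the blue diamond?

turn right 136°, forward 4.2 m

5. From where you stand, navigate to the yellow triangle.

turn right 60°, forward 7.4 m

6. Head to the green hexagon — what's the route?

turn right 152°, forward 12.0 m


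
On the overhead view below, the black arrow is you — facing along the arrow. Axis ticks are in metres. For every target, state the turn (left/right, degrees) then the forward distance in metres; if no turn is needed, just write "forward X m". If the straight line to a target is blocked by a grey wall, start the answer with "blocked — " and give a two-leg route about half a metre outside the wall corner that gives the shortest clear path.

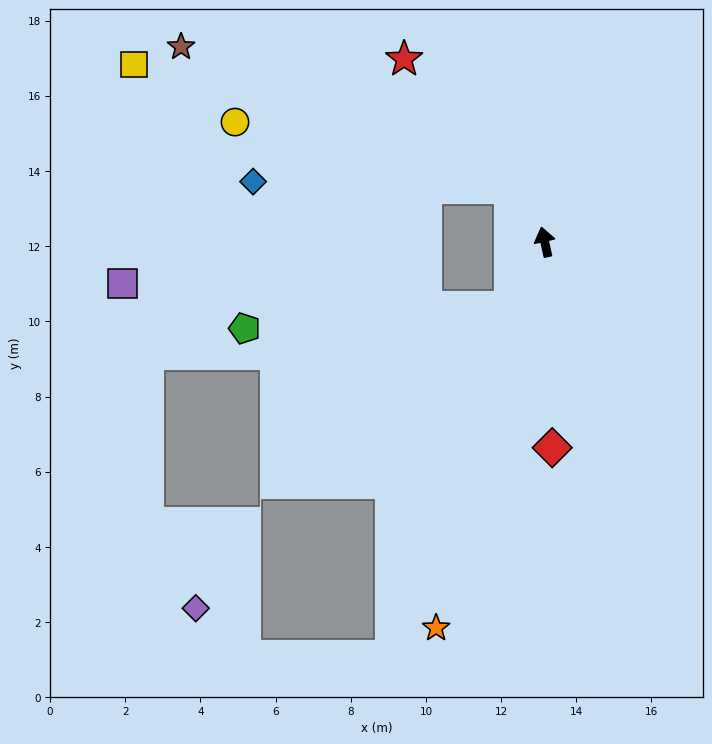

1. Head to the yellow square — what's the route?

blocked — turn left 21°, forward 1.7 m, then turn left 38°, forward 10.5 m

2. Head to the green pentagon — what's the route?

blocked — turn left 139°, forward 2.0 m, then turn right 57°, forward 7.1 m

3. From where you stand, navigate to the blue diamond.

blocked — turn left 21°, forward 1.7 m, then turn left 55°, forward 6.8 m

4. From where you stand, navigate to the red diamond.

turn left 170°, forward 5.5 m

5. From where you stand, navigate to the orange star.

turn left 152°, forward 10.7 m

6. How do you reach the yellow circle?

blocked — turn left 21°, forward 1.7 m, then turn left 43°, forward 7.5 m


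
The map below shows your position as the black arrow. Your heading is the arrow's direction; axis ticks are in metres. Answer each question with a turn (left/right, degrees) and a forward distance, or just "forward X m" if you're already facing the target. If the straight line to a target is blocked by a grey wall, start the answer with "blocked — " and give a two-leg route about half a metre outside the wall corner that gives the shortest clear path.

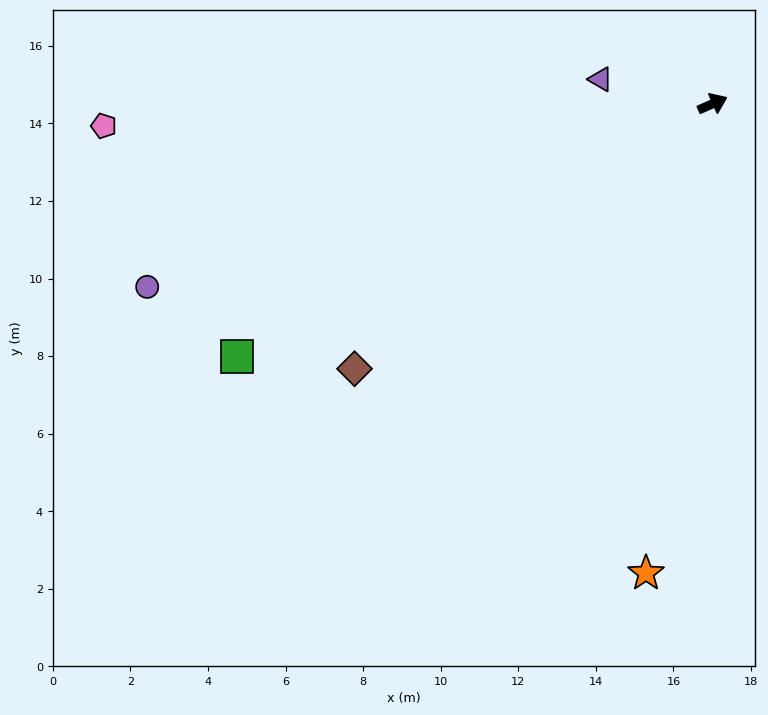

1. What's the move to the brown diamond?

turn right 167°, forward 11.5 m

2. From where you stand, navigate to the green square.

turn right 176°, forward 13.9 m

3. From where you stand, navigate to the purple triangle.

turn left 144°, forward 3.0 m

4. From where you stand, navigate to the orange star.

turn right 122°, forward 12.2 m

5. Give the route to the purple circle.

turn left 174°, forward 15.3 m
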